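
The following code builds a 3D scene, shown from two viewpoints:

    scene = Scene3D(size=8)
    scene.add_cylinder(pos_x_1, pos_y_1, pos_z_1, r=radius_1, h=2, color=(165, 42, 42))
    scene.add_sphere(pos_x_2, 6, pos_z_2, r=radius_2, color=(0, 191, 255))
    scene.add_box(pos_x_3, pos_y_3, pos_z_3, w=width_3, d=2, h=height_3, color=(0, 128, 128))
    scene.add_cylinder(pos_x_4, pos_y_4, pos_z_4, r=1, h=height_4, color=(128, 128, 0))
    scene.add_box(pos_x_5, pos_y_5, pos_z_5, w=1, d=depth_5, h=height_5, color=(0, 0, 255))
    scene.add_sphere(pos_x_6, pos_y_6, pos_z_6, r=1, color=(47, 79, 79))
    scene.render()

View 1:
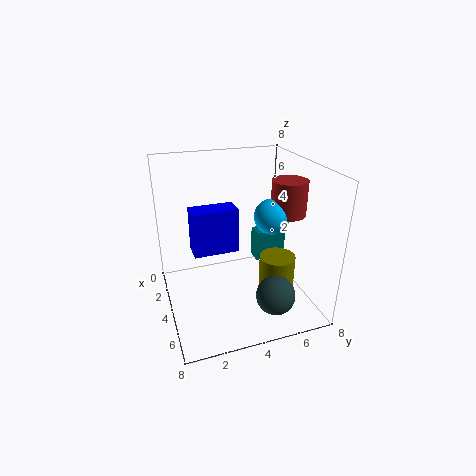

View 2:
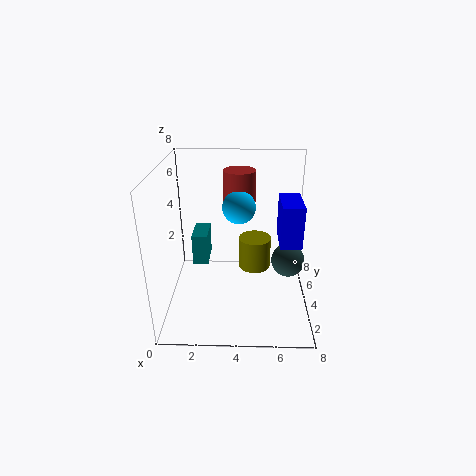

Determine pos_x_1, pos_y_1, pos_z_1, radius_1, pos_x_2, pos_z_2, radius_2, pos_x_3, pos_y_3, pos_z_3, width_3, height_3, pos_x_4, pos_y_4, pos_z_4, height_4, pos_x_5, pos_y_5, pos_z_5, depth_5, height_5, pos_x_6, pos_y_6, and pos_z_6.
pos_x_1 = 4
pos_y_1 = 7
pos_z_1 = 5
radius_1 = 1
pos_x_2 = 4
pos_z_2 = 5
radius_2 = 1
pos_x_3 = 1
pos_y_3 = 6
pos_z_3 = 1
width_3 = 1
height_3 = 2
pos_x_4 = 5
pos_y_4 = 6
pos_z_4 = 1
height_4 = 2
pos_x_5 = 6
pos_y_5 = 1
pos_z_5 = 5
depth_5 = 2
height_5 = 2
pos_x_6 = 7
pos_y_6 = 5
pos_z_6 = 2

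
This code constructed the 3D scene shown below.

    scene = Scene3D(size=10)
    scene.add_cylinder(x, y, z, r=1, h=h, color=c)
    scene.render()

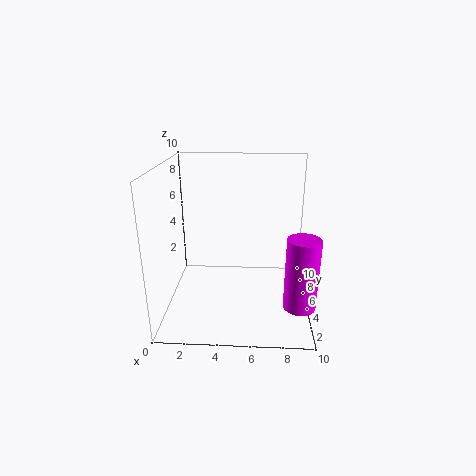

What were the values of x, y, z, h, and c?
x = 9; y = 1.5; z = 2; h = 4.5; c = 'magenta'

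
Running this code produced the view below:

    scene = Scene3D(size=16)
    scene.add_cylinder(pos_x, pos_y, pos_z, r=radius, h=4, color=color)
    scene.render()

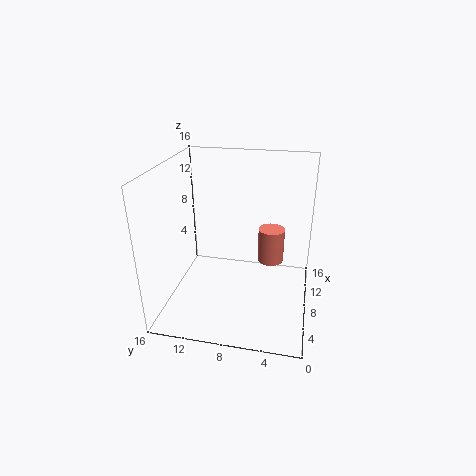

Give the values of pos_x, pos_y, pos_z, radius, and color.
pos_x = 10; pos_y = 4.5; pos_z = 4.5; radius = 1.5; color = 'salmon'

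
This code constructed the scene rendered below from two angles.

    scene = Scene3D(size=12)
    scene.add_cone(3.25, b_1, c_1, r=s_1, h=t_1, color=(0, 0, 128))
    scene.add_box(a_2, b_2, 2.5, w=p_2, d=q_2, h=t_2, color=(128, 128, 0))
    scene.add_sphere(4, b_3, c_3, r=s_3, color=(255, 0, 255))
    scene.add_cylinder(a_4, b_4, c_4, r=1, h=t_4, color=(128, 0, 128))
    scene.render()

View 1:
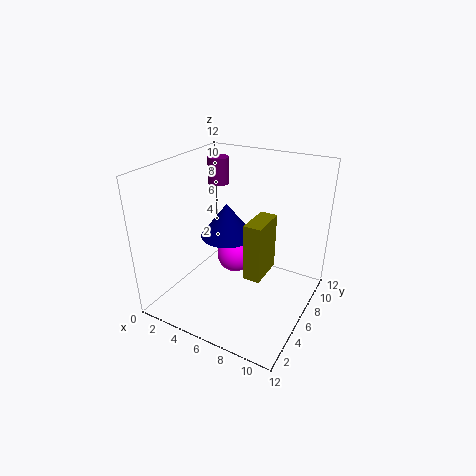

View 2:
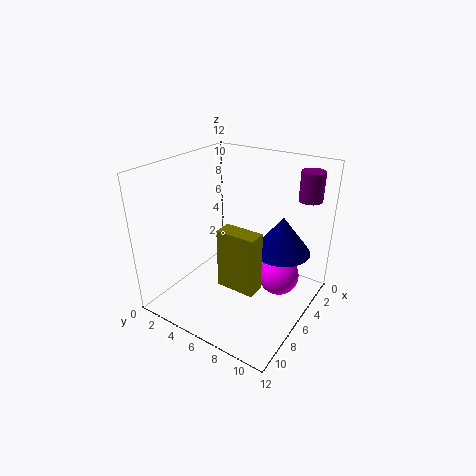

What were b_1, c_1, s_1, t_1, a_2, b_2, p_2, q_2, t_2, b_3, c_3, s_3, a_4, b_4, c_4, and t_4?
b_1 = 8.75
c_1 = 4.25
s_1 = 2.5
t_1 = 3.25
a_2 = 6.75
b_2 = 5.5
p_2 = 1.5
q_2 = 3.25
t_2 = 5
b_3 = 9
c_3 = 2.25
s_3 = 1.75
a_4 = 1.5
b_4 = 10.25
c_4 = 8.75
t_4 = 2.5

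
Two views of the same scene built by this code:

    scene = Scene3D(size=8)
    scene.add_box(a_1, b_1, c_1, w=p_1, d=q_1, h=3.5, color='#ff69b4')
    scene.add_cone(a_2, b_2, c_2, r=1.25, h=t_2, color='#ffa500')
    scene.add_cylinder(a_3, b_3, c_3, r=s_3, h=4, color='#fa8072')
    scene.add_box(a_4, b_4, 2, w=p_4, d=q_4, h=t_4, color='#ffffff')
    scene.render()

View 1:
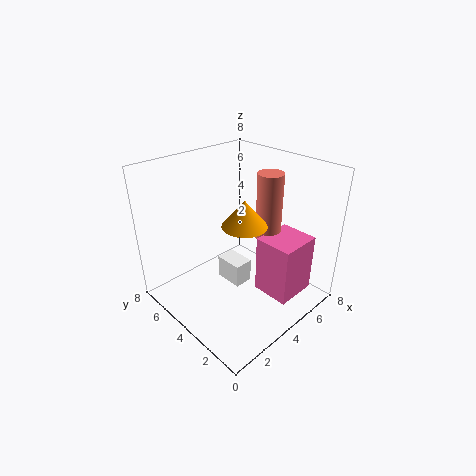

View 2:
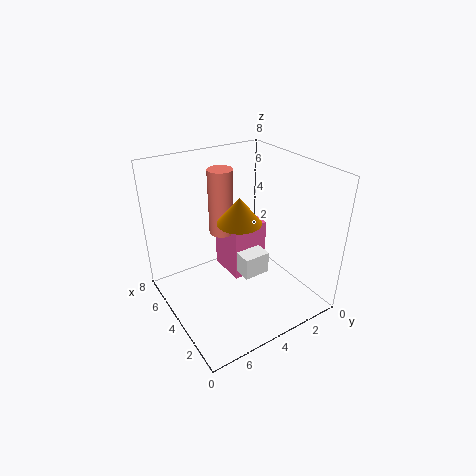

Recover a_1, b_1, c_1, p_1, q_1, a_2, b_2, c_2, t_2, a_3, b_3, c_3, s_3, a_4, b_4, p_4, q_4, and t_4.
a_1 = 5; b_1 = 1.25; c_1 = 0.25; p_1 = 2.5; q_1 = 2.25; a_2 = 4.25; b_2 = 3.75; c_2 = 4.75; t_2 = 1.5; a_3 = 6.25; b_3 = 3.75; c_3 = 3.25; s_3 = 0.75; a_4 = 2.75; b_4 = 2.75; p_4 = 1; q_4 = 1.5; t_4 = 1.25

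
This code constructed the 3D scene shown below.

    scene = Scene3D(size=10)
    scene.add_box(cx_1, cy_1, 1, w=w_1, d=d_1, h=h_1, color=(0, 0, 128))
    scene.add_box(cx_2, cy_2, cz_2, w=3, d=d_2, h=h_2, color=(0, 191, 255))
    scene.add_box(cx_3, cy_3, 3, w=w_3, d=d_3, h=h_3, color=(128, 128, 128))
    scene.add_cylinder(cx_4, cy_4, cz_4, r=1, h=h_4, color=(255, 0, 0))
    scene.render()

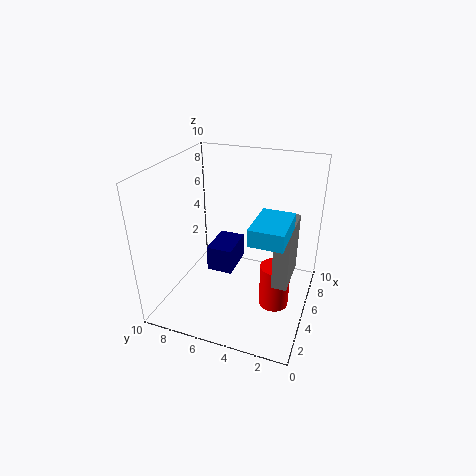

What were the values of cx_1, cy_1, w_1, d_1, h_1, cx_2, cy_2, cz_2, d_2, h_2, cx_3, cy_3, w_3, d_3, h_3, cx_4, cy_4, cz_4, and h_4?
cx_1 = 6, cy_1 = 6, w_1 = 3, d_1 = 2, h_1 = 2, cx_2 = 1, cy_2 = 1, cz_2 = 7, d_2 = 2, h_2 = 1, cx_3 = 3, cy_3 = 1, w_3 = 3, d_3 = 1, h_3 = 4, cx_4 = 4, cy_4 = 2, cz_4 = 1, h_4 = 3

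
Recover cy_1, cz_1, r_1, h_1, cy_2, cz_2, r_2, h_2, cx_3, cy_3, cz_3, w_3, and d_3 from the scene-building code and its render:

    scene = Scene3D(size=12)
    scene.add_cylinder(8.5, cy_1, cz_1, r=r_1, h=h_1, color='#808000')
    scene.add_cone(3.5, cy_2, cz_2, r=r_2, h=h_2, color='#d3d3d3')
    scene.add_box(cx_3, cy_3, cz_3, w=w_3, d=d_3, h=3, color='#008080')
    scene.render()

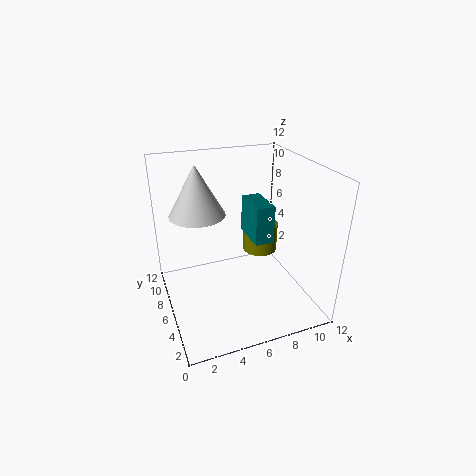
cy_1 = 7
cz_1 = 4
r_1 = 1.5
h_1 = 2.5
cy_2 = 9.5
cz_2 = 7
r_2 = 2.5
h_2 = 4.5
cx_3 = 6.5
cy_3 = 3.5
cz_3 = 6.5
w_3 = 1.5
d_3 = 3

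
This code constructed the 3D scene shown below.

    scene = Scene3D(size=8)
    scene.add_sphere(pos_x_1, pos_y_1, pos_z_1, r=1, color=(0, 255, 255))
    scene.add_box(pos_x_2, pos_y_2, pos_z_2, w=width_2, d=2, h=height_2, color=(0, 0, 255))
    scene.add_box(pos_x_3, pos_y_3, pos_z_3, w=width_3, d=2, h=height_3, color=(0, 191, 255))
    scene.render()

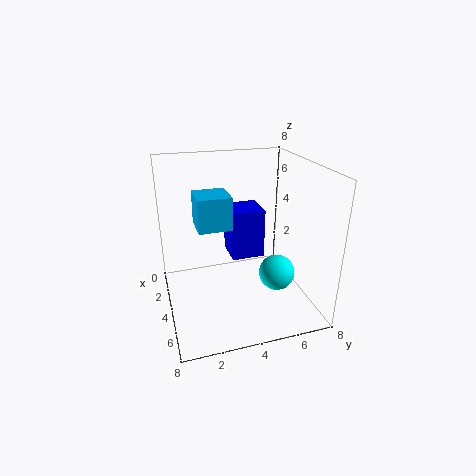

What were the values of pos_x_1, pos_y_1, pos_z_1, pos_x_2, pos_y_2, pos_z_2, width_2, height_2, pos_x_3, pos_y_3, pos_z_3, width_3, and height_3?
pos_x_1 = 5, pos_y_1 = 6, pos_z_1 = 2, pos_x_2 = 1, pos_y_2 = 4, pos_z_2 = 2, width_2 = 2, height_2 = 3, pos_x_3 = 1, pos_y_3 = 2, pos_z_3 = 4, width_3 = 2, height_3 = 2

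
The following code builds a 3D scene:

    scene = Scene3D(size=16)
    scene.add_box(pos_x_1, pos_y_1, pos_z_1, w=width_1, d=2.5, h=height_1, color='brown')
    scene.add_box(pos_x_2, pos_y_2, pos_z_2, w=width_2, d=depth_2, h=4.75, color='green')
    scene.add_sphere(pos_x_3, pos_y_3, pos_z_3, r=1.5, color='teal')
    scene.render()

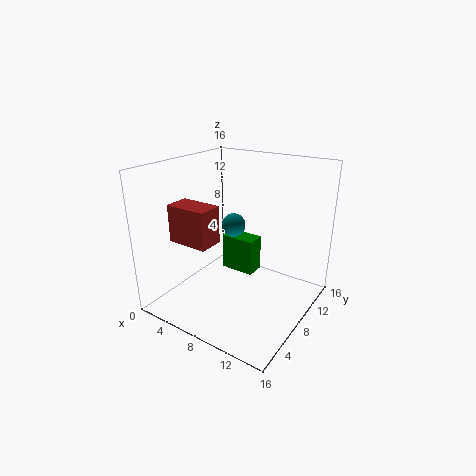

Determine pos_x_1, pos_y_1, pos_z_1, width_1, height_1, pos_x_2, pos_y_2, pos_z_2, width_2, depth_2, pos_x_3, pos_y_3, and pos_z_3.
pos_x_1 = 4.25; pos_y_1 = 1.5; pos_z_1 = 9.25; width_1 = 4.25; height_1 = 3.75; pos_x_2 = 2.5; pos_y_2 = 12.5; pos_z_2 = 0.5; width_2 = 4.5; depth_2 = 2.5; pos_x_3 = 4.5; pos_y_3 = 12.25; pos_z_3 = 7.25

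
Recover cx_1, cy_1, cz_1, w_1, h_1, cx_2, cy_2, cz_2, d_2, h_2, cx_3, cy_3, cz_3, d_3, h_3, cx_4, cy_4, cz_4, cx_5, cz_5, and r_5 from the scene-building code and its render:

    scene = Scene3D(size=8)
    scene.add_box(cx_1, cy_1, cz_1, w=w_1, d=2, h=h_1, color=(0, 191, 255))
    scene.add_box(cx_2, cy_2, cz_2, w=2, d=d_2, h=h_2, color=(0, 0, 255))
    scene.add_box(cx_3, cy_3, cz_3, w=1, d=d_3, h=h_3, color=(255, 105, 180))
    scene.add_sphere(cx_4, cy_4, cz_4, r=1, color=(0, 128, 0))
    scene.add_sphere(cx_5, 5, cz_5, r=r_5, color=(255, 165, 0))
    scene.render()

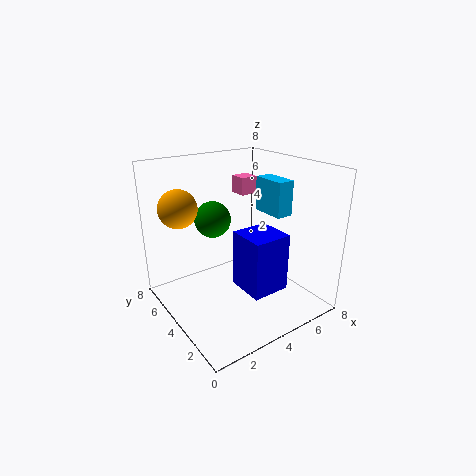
cx_1 = 6
cy_1 = 3
cz_1 = 5
w_1 = 1
h_1 = 2
cx_2 = 3
cy_2 = 1
cz_2 = 2
d_2 = 2
h_2 = 3
cx_3 = 5
cy_3 = 5
cz_3 = 6
d_3 = 1
h_3 = 1
cx_4 = 3
cy_4 = 5
cz_4 = 5
cx_5 = 1
cz_5 = 6
r_5 = 1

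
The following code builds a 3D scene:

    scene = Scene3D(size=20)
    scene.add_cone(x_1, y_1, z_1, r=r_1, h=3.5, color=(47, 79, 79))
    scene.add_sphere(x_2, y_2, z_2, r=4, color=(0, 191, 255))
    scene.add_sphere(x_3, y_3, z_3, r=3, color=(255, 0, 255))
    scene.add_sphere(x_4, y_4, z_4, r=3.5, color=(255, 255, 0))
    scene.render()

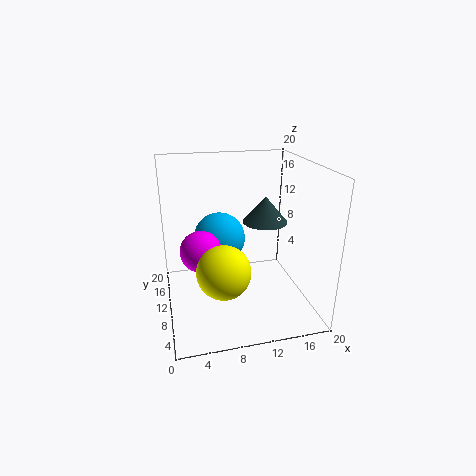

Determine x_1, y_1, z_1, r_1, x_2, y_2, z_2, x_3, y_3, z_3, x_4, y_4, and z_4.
x_1 = 13.5, y_1 = 9, z_1 = 12.5, r_1 = 3, x_2 = 8.5, y_2 = 16, z_2 = 7.5, x_3 = 5, y_3 = 12, z_3 = 7.5, x_4 = 7, y_4 = 5.5, z_4 = 7.5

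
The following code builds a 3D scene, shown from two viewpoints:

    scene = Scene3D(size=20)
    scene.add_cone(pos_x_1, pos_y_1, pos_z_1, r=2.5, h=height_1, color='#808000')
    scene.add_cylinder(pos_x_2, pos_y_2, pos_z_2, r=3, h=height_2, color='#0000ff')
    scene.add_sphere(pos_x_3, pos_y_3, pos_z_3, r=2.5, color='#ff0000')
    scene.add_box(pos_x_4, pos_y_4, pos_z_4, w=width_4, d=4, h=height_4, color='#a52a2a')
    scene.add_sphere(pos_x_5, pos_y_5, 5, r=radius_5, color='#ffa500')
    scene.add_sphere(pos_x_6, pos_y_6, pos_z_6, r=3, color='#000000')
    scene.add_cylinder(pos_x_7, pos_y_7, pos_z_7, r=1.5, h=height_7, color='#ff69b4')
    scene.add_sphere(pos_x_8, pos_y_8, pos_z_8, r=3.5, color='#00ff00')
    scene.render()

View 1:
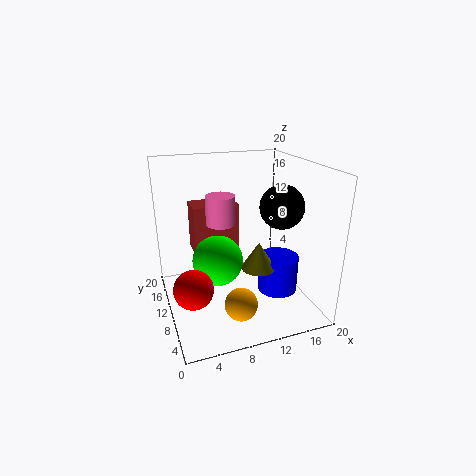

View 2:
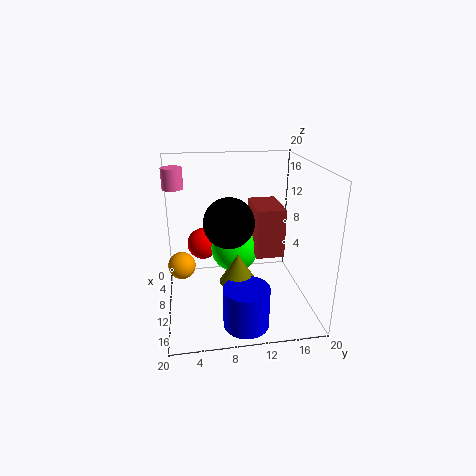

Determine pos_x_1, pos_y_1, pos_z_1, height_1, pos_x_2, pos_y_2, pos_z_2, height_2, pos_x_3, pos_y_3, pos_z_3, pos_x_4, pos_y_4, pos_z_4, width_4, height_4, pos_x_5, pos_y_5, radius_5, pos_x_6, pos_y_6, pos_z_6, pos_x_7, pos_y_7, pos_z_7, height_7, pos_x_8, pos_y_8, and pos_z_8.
pos_x_1 = 13; pos_y_1 = 9.5; pos_z_1 = 5; height_1 = 4; pos_x_2 = 16.5; pos_y_2 = 10; pos_z_2 = 0.5; height_2 = 5.5; pos_x_3 = 2.5; pos_y_3 = 5.5; pos_z_3 = 6; pos_x_4 = 4.5; pos_y_4 = 12.5; pos_z_4 = 7; width_4 = 6.5; height_4 = 7; pos_x_5 = 7.5; pos_y_5 = 2; radius_5 = 2; pos_x_6 = 15.5; pos_y_6 = 8; pos_z_6 = 14.5; pos_x_7 = 5; pos_y_7 = 1.5; pos_z_7 = 16; height_7 = 3; pos_x_8 = 7; pos_y_8 = 10; pos_z_8 = 7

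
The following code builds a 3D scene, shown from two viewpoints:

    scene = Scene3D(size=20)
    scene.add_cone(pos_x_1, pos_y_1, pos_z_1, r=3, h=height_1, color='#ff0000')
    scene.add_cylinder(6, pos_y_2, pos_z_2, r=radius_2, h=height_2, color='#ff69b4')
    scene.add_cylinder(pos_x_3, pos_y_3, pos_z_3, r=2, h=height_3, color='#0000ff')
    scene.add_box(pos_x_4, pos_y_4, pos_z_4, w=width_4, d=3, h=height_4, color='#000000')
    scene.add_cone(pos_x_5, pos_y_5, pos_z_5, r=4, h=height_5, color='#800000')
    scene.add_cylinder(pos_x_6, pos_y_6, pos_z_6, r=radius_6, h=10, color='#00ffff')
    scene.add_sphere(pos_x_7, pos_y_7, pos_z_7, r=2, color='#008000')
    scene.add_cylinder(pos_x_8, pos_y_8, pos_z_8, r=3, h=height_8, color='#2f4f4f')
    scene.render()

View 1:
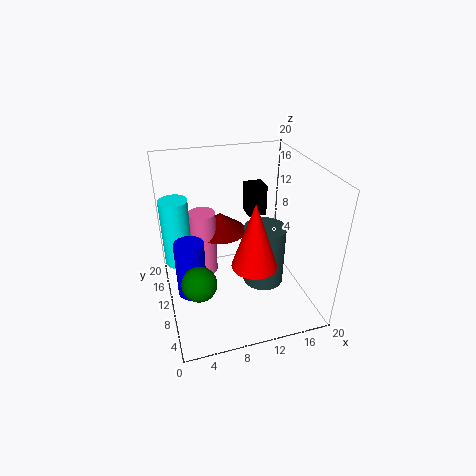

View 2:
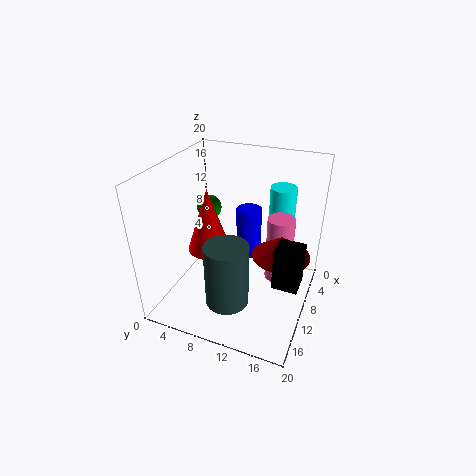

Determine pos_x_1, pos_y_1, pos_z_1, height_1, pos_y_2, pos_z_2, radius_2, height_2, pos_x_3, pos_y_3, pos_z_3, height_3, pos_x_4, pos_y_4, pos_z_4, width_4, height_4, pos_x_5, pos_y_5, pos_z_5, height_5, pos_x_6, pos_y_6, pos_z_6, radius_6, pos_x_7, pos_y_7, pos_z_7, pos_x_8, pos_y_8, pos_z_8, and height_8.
pos_x_1 = 11; pos_y_1 = 6; pos_z_1 = 8; height_1 = 9; pos_y_2 = 15; pos_z_2 = 2; radius_2 = 2; height_2 = 10; pos_x_3 = 3; pos_y_3 = 9; pos_z_3 = 3; height_3 = 8; pos_x_4 = 14; pos_y_4 = 17; pos_z_4 = 9; width_4 = 3; height_4 = 5; pos_x_5 = 9; pos_y_5 = 16; pos_z_5 = 8; height_5 = 3; pos_x_6 = 2; pos_y_6 = 14; pos_z_6 = 5; radius_6 = 2; pos_x_7 = 3; pos_y_7 = 2; pos_z_7 = 10; pos_x_8 = 14; pos_y_8 = 10; pos_z_8 = 2; height_8 = 9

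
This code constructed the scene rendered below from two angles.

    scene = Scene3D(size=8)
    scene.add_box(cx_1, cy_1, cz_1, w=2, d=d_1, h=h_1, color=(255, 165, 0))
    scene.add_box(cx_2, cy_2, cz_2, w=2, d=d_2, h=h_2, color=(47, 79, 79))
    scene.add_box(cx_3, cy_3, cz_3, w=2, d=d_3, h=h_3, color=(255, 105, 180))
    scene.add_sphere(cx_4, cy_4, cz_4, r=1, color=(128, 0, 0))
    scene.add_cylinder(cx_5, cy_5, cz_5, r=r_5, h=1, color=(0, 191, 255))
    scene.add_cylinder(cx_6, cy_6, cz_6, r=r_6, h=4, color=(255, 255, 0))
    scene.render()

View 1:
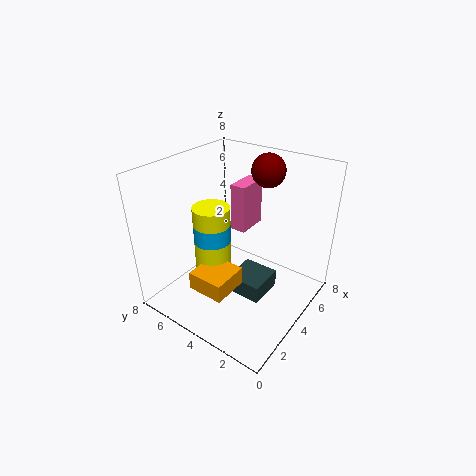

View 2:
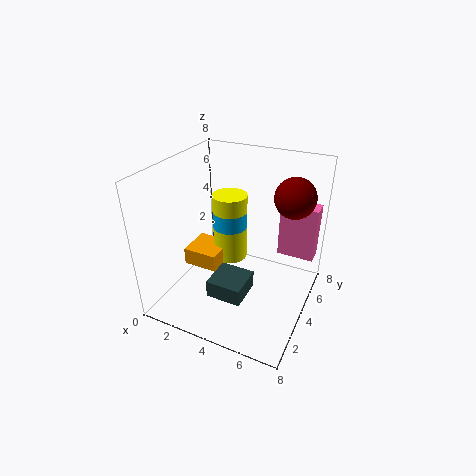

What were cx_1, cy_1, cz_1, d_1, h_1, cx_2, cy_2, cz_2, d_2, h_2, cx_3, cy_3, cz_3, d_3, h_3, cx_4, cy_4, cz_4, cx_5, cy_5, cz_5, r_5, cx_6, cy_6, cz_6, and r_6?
cx_1 = 1
cy_1 = 3
cz_1 = 2
d_1 = 2
h_1 = 1
cx_2 = 3
cy_2 = 2
cz_2 = 1
d_2 = 2
h_2 = 1
cx_3 = 6
cy_3 = 5
cz_3 = 3
d_3 = 1
h_3 = 3
cx_4 = 7
cy_4 = 4
cz_4 = 7
cx_5 = 3
cy_5 = 5
cz_5 = 4
r_5 = 1
cx_6 = 3
cy_6 = 5
cz_6 = 2
r_6 = 1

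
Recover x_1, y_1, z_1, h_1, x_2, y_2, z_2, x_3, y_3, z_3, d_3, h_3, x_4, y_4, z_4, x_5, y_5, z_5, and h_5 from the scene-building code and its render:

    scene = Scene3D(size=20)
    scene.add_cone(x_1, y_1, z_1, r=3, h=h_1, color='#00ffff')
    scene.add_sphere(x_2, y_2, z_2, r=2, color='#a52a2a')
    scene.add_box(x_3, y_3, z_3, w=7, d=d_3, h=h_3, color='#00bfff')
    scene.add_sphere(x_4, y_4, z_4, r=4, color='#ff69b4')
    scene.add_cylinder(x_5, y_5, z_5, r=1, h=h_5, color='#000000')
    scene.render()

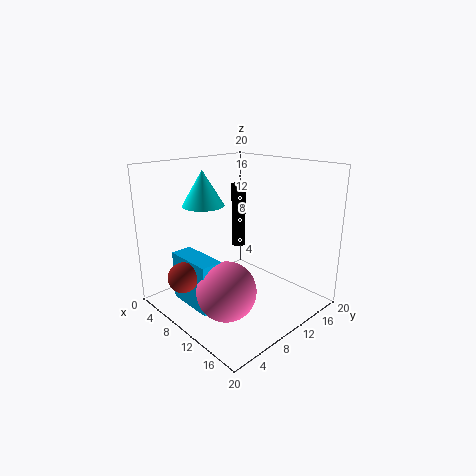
x_1 = 5; y_1 = 8; z_1 = 14; h_1 = 5; x_2 = 8; y_2 = 2; z_2 = 6; x_3 = 4; y_3 = 3; z_3 = 1; d_3 = 3; h_3 = 7; x_4 = 12; y_4 = 6; z_4 = 4; x_5 = 8; y_5 = 12; z_5 = 8; h_5 = 9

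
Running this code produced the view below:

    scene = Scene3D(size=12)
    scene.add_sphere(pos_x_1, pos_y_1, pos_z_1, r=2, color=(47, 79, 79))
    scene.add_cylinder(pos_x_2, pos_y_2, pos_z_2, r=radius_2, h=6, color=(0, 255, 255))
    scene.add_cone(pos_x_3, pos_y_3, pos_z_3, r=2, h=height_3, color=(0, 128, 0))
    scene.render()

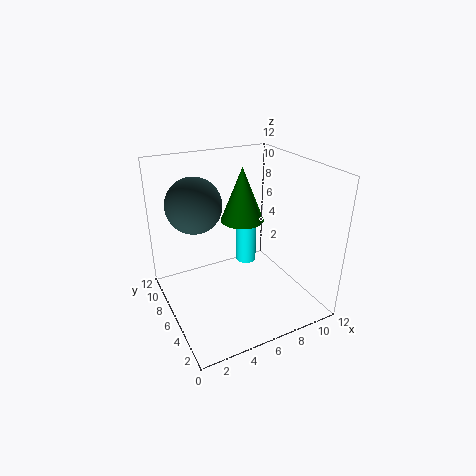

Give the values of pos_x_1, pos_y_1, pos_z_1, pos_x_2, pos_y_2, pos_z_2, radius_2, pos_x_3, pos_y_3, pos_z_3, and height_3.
pos_x_1 = 2
pos_y_1 = 5
pos_z_1 = 10
pos_x_2 = 9
pos_y_2 = 10
pos_z_2 = 1
radius_2 = 1
pos_x_3 = 8
pos_y_3 = 9
pos_z_3 = 6
height_3 = 5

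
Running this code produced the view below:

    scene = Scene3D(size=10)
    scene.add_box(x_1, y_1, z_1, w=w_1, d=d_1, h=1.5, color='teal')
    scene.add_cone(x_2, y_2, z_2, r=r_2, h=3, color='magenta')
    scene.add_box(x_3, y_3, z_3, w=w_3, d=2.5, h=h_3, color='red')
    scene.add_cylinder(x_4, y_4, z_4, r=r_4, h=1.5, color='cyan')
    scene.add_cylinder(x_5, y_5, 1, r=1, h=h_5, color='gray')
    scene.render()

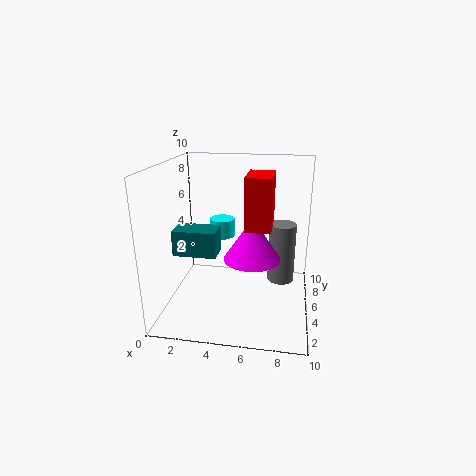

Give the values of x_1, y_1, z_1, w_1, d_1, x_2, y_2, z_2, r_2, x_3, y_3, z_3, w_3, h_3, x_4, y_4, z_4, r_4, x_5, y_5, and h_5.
x_1 = 2
y_1 = 0.5
z_1 = 5.5
w_1 = 2.5
d_1 = 1.5
x_2 = 6
y_2 = 5
z_2 = 3.5
r_2 = 2
x_3 = 6
y_3 = 1
z_3 = 7
w_3 = 1.5
h_3 = 3
x_4 = 3
y_4 = 9
z_4 = 3.5
r_4 = 1
x_5 = 8
y_5 = 7
h_5 = 4.5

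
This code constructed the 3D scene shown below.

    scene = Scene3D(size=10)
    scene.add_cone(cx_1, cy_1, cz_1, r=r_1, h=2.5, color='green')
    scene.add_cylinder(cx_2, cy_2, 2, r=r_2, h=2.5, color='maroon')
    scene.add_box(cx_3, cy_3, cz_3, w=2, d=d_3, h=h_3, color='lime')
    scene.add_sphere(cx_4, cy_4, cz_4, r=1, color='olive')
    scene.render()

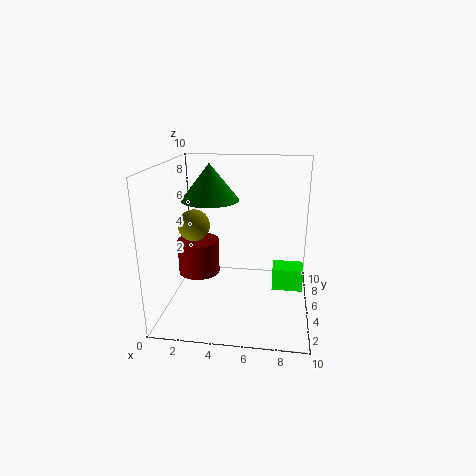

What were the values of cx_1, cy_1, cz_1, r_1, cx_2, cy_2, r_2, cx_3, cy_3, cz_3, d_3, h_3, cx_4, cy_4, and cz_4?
cx_1 = 3; cy_1 = 5.5; cz_1 = 7.5; r_1 = 2; cx_2 = 2; cy_2 = 5.5; r_2 = 1.5; cx_3 = 7.5; cy_3 = 3.5; cz_3 = 2; d_3 = 1.5; h_3 = 1.5; cx_4 = 2.5; cy_4 = 3; cz_4 = 6.5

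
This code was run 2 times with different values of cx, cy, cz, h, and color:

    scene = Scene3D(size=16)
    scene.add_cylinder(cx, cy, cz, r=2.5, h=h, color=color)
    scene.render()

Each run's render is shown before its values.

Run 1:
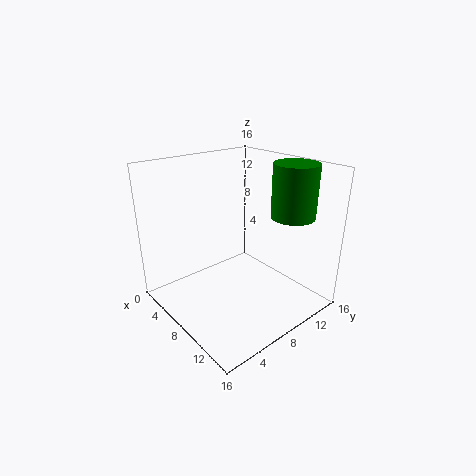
cx = 11, cy = 13.5, cz = 10, h = 6, color = 'green'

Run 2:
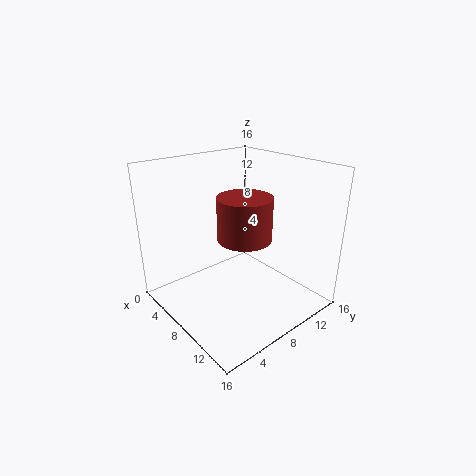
cx = 12.5, cy = 5, cz = 10.5, h = 4, color = 'brown'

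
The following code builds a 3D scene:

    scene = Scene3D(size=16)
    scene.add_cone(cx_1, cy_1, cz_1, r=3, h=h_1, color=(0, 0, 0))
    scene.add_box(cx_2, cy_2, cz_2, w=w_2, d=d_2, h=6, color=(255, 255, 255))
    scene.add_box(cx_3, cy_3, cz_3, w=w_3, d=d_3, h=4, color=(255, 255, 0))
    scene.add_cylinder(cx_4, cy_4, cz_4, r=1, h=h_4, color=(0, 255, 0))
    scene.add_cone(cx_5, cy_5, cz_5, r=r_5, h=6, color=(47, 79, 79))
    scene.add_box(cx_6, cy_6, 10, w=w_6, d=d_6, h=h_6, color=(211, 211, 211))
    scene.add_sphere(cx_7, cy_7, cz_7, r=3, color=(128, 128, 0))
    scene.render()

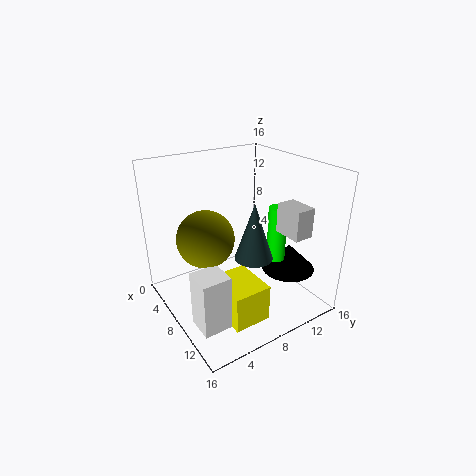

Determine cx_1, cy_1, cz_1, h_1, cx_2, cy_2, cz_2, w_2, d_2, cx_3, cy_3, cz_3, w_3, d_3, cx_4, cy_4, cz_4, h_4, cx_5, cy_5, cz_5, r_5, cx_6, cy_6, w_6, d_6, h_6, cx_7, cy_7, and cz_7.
cx_1 = 11; cy_1 = 13; cz_1 = 4; h_1 = 3; cx_2 = 10; cy_2 = 1; cz_2 = 1; w_2 = 3; d_2 = 3; cx_3 = 9; cy_3 = 4; cz_3 = 1; w_3 = 5; d_3 = 4; cx_4 = 11; cy_4 = 11; cz_4 = 6; h_4 = 6; cx_5 = 11; cy_5 = 8; cz_5 = 7; r_5 = 2; cx_6 = 12; cy_6 = 10; w_6 = 3; d_6 = 2; h_6 = 3; cx_7 = 8; cy_7 = 4; cz_7 = 9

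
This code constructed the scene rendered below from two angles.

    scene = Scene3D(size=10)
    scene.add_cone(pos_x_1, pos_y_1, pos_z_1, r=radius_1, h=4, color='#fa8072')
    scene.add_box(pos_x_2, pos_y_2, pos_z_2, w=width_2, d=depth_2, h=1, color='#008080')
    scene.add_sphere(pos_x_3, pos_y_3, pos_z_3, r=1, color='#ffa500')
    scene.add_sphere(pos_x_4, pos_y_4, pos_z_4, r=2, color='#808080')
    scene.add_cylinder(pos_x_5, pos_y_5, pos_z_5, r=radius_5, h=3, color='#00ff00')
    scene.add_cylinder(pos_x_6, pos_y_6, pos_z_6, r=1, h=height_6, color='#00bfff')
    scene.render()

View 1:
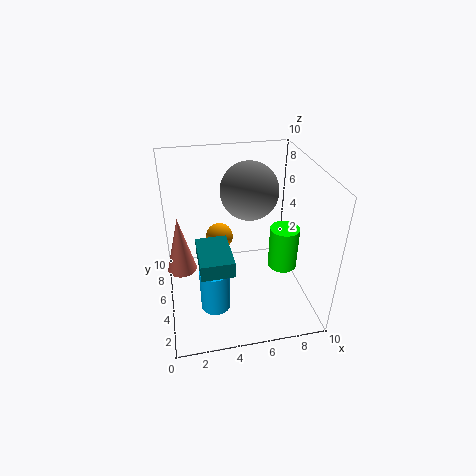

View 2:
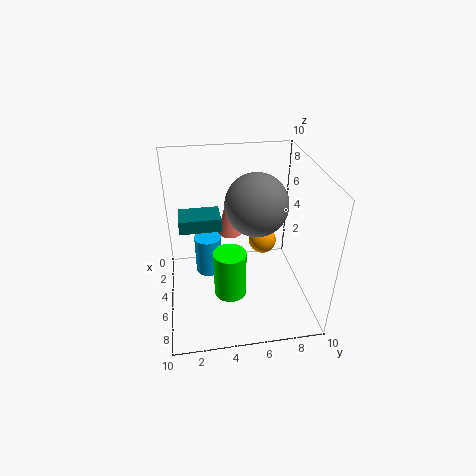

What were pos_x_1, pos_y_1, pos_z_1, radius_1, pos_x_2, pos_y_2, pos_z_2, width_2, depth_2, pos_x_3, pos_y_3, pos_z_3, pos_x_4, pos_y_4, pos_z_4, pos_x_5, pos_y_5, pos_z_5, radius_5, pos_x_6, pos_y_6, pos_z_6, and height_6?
pos_x_1 = 1, pos_y_1 = 5, pos_z_1 = 3, radius_1 = 1, pos_x_2 = 2, pos_y_2 = 1, pos_z_2 = 5, width_2 = 2, depth_2 = 3, pos_x_3 = 4, pos_y_3 = 7, pos_z_3 = 4, pos_x_4 = 6, pos_y_4 = 6, pos_z_4 = 8, pos_x_5 = 8, pos_y_5 = 4, pos_z_5 = 3, radius_5 = 1, pos_x_6 = 3, pos_y_6 = 3, pos_z_6 = 1, height_6 = 3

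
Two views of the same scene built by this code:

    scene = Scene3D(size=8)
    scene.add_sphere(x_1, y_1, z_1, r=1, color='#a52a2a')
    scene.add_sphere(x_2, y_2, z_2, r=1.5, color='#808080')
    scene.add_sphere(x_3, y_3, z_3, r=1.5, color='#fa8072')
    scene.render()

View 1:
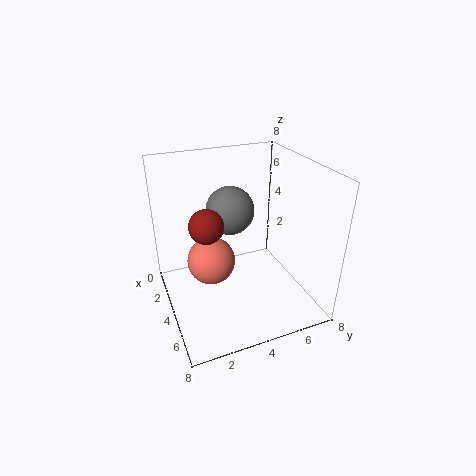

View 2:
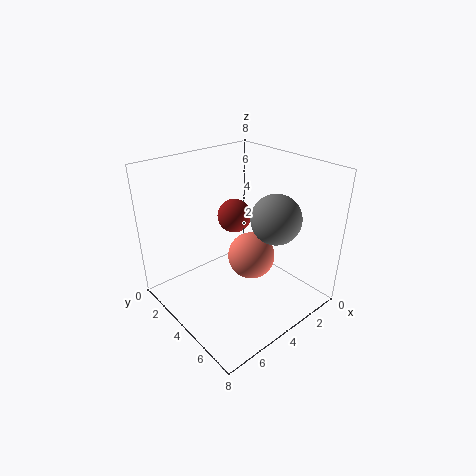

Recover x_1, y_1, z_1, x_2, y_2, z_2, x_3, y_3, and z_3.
x_1 = 3, y_1 = 2.5, z_1 = 4.5, x_2 = 1.5, y_2 = 4.5, z_2 = 4.5, x_3 = 2, y_3 = 3, z_3 = 1.5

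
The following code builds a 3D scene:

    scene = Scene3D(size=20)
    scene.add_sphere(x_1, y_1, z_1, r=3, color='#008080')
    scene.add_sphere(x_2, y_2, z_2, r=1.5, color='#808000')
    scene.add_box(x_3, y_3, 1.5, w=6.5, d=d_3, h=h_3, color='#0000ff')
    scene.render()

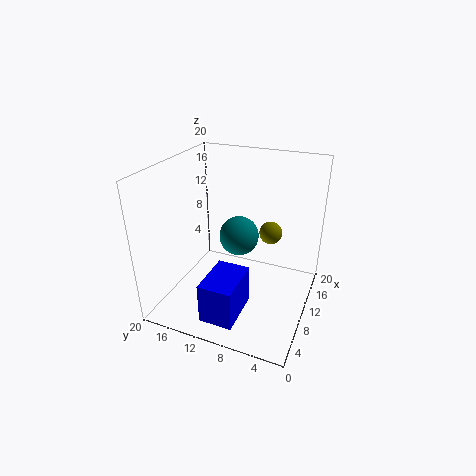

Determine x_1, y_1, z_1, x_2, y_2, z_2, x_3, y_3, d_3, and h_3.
x_1 = 14
y_1 = 11.5
z_1 = 8
x_2 = 10.5
y_2 = 5.5
z_2 = 11.5
x_3 = 1.5
y_3 = 7.5
d_3 = 4.5
h_3 = 5.5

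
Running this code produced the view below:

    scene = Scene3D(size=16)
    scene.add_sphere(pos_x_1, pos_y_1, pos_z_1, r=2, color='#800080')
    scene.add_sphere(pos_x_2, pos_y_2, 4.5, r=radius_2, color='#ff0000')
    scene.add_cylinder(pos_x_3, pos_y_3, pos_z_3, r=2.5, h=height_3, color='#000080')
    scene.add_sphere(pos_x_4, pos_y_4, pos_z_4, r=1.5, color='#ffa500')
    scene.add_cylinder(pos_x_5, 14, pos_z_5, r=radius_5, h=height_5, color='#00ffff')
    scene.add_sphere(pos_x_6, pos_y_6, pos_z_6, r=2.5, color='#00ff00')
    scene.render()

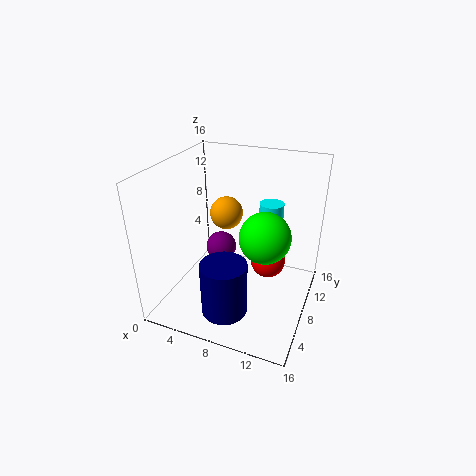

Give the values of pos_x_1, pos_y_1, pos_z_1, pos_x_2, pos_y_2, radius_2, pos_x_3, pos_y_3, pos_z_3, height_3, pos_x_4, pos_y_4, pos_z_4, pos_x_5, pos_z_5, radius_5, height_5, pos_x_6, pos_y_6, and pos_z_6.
pos_x_1 = 3.5, pos_y_1 = 13, pos_z_1 = 3, pos_x_2 = 11, pos_y_2 = 10, radius_2 = 2, pos_x_3 = 8, pos_y_3 = 4, pos_z_3 = 1, height_3 = 6, pos_x_4 = 8.5, pos_y_4 = 4, pos_z_4 = 13, pos_x_5 = 10, pos_z_5 = 7, radius_5 = 1.5, height_5 = 3, pos_x_6 = 12, pos_y_6 = 5, pos_z_6 = 10.5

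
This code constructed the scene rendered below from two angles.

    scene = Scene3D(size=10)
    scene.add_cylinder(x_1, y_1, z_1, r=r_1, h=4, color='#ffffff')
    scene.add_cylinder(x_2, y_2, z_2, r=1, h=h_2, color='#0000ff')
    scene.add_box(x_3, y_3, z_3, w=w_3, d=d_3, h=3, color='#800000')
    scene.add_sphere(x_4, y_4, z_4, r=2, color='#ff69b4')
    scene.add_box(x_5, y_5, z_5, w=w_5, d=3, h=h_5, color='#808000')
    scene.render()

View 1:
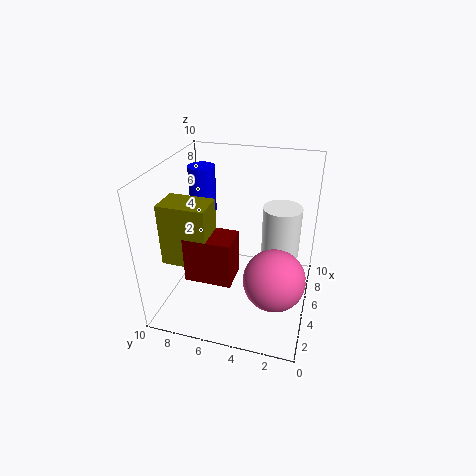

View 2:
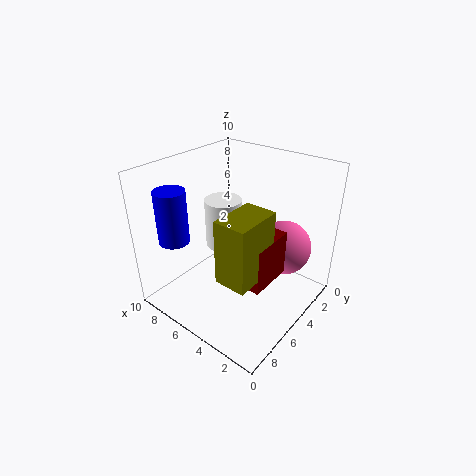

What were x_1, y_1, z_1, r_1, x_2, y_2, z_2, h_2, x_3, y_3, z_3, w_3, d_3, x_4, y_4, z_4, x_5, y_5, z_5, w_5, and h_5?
x_1 = 8.5, y_1 = 2.5, z_1 = 2, r_1 = 1.5, x_2 = 7.5, y_2 = 8.5, z_2 = 5.5, h_2 = 3.5, x_3 = 1.5, y_3 = 4.5, z_3 = 3.5, w_3 = 2, d_3 = 3, x_4 = 3, y_4 = 2, z_4 = 3.5, x_5 = 1.5, y_5 = 6, z_5 = 4.5, w_5 = 2, h_5 = 4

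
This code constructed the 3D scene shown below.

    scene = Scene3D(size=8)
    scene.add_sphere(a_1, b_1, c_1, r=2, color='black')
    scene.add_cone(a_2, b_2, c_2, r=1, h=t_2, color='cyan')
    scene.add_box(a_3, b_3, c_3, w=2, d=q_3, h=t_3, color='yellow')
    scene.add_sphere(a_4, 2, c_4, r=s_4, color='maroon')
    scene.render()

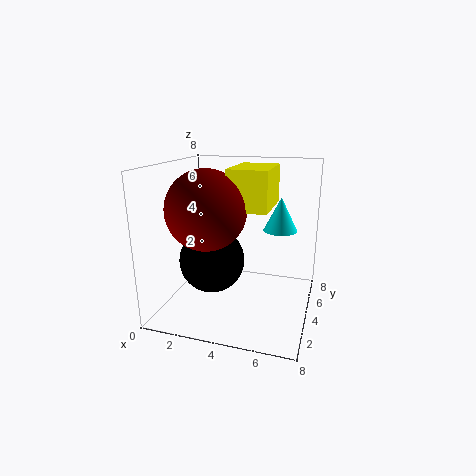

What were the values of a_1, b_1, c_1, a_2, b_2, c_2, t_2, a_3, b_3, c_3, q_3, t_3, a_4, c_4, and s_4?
a_1 = 2; b_1 = 5; c_1 = 2; a_2 = 6; b_2 = 6; c_2 = 4; t_2 = 2; a_3 = 4; b_3 = 2; c_3 = 6; q_3 = 3; t_3 = 2; a_4 = 3; c_4 = 6; s_4 = 2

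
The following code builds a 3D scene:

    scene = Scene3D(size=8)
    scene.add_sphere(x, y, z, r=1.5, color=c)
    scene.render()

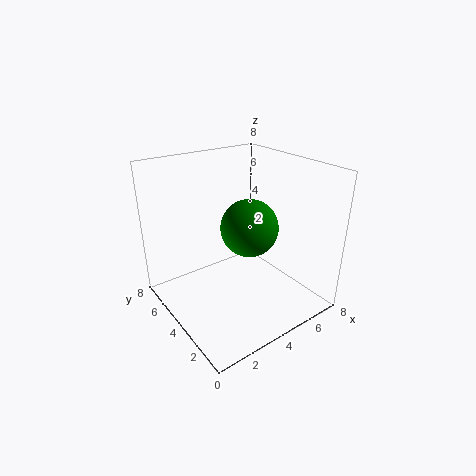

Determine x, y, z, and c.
x = 4
y = 3
z = 5
c = 'green'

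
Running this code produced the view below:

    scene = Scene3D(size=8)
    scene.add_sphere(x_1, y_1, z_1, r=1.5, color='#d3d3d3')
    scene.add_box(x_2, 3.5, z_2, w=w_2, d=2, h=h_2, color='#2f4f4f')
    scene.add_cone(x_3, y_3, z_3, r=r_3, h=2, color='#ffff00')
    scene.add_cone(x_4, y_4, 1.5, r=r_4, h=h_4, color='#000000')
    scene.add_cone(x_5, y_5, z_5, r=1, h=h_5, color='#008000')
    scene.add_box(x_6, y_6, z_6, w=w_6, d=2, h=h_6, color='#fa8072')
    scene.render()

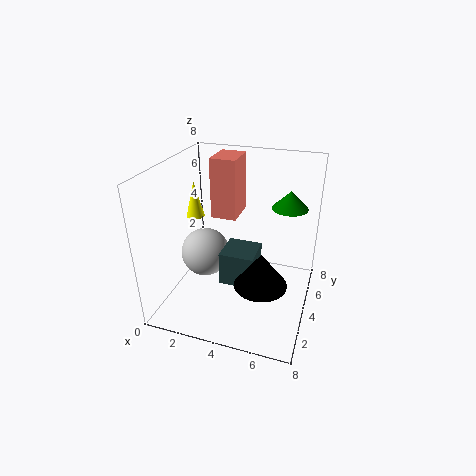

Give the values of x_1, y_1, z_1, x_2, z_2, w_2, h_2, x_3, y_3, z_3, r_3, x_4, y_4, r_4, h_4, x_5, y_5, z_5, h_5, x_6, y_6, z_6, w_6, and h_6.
x_1 = 1.5, y_1 = 5, z_1 = 2, x_2 = 3, z_2 = 1, w_2 = 2, h_2 = 2, x_3 = 1.5, y_3 = 4, z_3 = 5, r_3 = 0.5, x_4 = 5.5, y_4 = 3.5, r_4 = 1.5, h_4 = 2, x_5 = 6.5, y_5 = 5.5, z_5 = 5.5, h_5 = 1, x_6 = 2, y_6 = 5, z_6 = 4.5, w_6 = 1.5, h_6 = 3.5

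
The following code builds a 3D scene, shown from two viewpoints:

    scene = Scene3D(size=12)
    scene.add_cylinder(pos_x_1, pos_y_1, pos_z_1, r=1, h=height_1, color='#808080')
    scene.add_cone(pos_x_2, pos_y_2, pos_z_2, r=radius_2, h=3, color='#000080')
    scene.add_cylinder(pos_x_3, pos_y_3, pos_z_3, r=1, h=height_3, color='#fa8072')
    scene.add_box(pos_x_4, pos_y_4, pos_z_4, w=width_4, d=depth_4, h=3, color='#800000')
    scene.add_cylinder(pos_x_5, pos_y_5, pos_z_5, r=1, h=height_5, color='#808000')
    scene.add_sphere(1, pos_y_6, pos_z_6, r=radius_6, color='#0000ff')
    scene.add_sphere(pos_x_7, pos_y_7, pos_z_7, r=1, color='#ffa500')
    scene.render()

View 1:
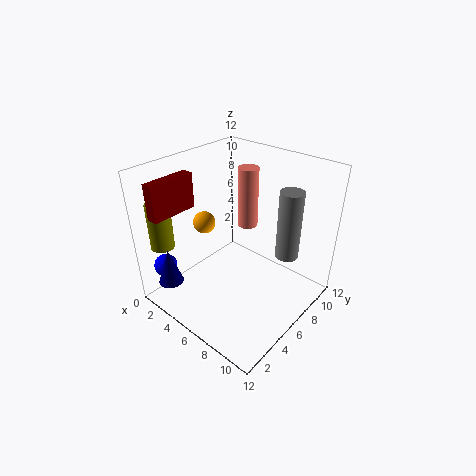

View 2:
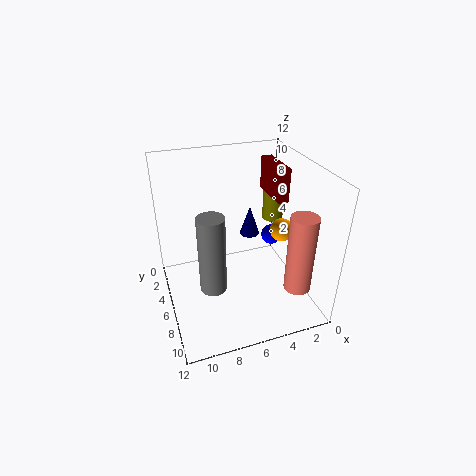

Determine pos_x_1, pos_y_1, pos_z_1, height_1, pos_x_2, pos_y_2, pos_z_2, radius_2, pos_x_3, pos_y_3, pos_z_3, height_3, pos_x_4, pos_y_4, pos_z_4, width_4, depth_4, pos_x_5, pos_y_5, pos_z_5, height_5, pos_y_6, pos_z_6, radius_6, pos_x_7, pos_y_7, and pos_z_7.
pos_x_1 = 9, pos_y_1 = 9, pos_z_1 = 4, height_1 = 6, pos_x_2 = 3, pos_y_2 = 1, pos_z_2 = 3, radius_2 = 1, pos_x_3 = 3, pos_y_3 = 11, pos_z_3 = 4, height_3 = 6, pos_x_4 = 1, pos_y_4 = 1, pos_z_4 = 8, width_4 = 1, depth_4 = 4, pos_x_5 = 1, pos_y_5 = 2, pos_z_5 = 5, height_5 = 4, pos_y_6 = 2, pos_z_6 = 3, radius_6 = 1, pos_x_7 = 2, pos_y_7 = 6, pos_z_7 = 6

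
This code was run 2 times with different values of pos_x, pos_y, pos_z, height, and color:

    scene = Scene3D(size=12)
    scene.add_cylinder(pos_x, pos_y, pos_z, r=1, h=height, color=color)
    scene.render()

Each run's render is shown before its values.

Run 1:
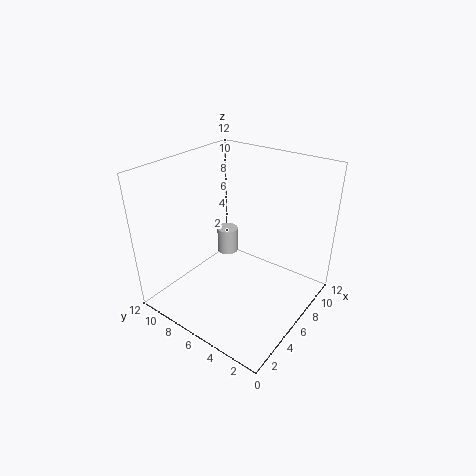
pos_x = 9
pos_y = 9.5
pos_z = 2
height = 2.5
color = 'lightgray'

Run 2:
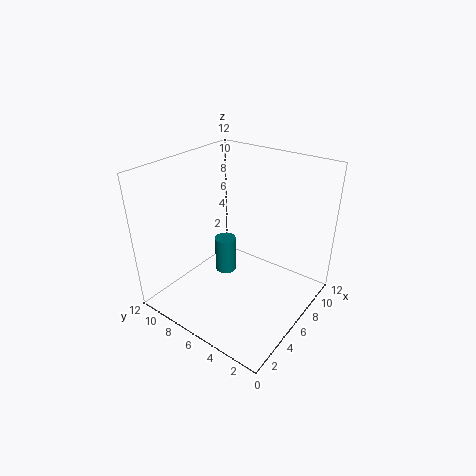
pos_x = 8
pos_y = 9
pos_z = 0.5
height = 3.5
color = 'teal'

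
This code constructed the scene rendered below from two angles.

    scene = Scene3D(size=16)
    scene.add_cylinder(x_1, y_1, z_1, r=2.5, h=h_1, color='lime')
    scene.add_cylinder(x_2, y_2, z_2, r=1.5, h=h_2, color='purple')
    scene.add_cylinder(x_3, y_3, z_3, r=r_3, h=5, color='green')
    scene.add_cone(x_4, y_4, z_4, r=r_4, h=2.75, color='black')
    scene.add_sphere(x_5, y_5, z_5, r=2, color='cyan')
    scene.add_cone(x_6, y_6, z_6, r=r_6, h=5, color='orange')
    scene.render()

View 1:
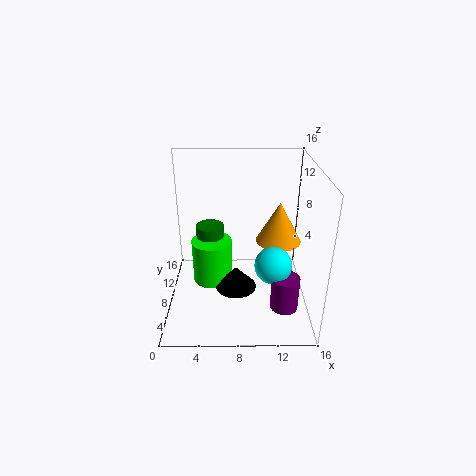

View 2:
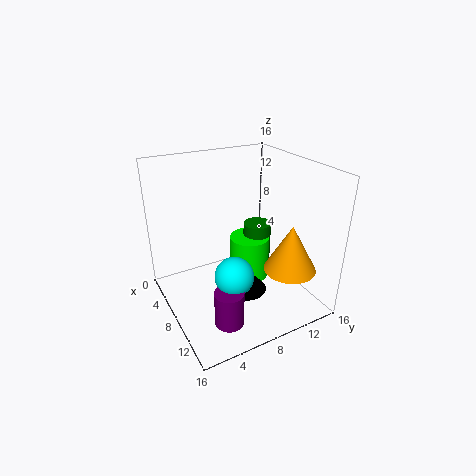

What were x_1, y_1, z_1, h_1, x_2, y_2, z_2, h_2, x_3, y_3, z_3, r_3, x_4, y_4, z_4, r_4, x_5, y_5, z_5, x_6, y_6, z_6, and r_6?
x_1 = 4.75; y_1 = 11.5; z_1 = 0.25; h_1 = 5.5; x_2 = 13; y_2 = 4.25; z_2 = 1.5; h_2 = 3.75; x_3 = 4.5; y_3 = 12.75; z_3 = 2.25; r_3 = 1.75; x_4 = 7.75; y_4 = 9.25; z_4 = 0.5; r_4 = 2.5; x_5 = 11.75; y_5 = 5.5; z_5 = 6; x_6 = 13; y_6 = 11.5; z_6 = 5.75; r_6 = 2.75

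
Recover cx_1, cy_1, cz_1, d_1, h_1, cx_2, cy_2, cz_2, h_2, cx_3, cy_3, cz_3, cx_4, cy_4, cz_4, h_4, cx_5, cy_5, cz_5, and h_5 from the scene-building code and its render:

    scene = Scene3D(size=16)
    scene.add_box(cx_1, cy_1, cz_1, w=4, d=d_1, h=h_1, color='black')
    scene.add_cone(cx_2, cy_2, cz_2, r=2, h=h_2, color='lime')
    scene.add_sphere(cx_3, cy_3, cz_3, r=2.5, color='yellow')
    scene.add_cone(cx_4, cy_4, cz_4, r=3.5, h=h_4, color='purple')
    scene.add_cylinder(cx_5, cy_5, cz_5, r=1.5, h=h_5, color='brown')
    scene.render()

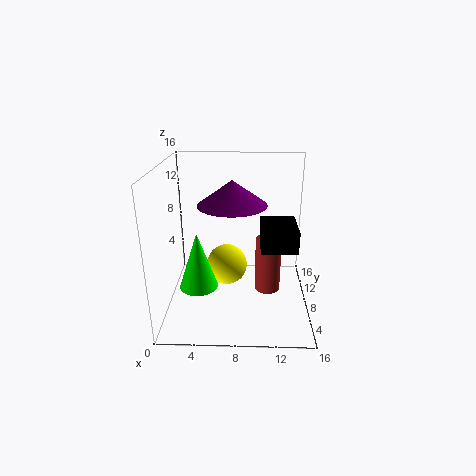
cx_1 = 10.5, cy_1 = 6, cz_1 = 7, d_1 = 5, h_1 = 2.5, cx_2 = 4, cy_2 = 4.5, cz_2 = 4, h_2 = 6, cx_3 = 6.5, cy_3 = 11, cz_3 = 3, cx_4 = 7.5, cy_4 = 6, cz_4 = 12.5, h_4 = 2.5, cx_5 = 11.5, cy_5 = 9, cz_5 = 1, h_5 = 6.5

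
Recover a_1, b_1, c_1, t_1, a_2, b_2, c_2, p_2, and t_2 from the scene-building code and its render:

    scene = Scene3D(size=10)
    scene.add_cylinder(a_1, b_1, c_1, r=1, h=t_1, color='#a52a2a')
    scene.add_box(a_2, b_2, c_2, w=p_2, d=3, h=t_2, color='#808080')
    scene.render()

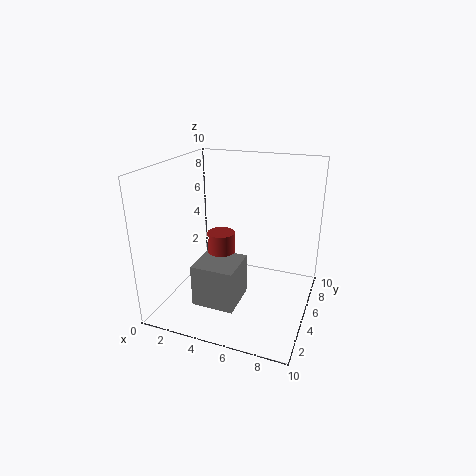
a_1 = 3.5; b_1 = 5.5; c_1 = 0.5; t_1 = 4.5; a_2 = 2.5; b_2 = 2.5; c_2 = 0.5; p_2 = 3; t_2 = 3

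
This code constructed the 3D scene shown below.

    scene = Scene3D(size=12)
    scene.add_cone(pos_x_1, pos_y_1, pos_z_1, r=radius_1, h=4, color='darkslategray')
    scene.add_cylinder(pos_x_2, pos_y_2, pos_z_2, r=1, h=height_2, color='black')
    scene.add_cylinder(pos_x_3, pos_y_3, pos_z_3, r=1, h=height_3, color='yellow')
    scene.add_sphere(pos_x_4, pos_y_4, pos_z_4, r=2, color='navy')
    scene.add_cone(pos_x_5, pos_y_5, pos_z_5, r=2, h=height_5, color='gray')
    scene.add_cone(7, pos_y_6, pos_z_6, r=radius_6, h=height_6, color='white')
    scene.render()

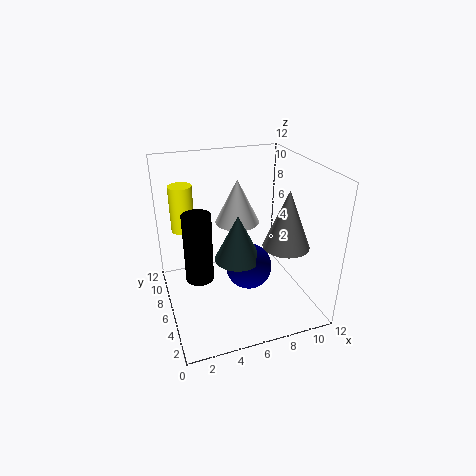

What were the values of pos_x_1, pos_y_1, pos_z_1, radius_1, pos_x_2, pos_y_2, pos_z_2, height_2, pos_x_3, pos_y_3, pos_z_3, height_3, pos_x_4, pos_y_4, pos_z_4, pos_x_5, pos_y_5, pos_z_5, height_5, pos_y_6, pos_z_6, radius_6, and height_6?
pos_x_1 = 6; pos_y_1 = 6; pos_z_1 = 4; radius_1 = 2; pos_x_2 = 2; pos_y_2 = 3; pos_z_2 = 5; height_2 = 5; pos_x_3 = 2; pos_y_3 = 9; pos_z_3 = 6; height_3 = 4; pos_x_4 = 7; pos_y_4 = 6; pos_z_4 = 3; pos_x_5 = 10; pos_y_5 = 5; pos_z_5 = 5; height_5 = 5; pos_y_6 = 9; pos_z_6 = 6; radius_6 = 2; height_6 = 4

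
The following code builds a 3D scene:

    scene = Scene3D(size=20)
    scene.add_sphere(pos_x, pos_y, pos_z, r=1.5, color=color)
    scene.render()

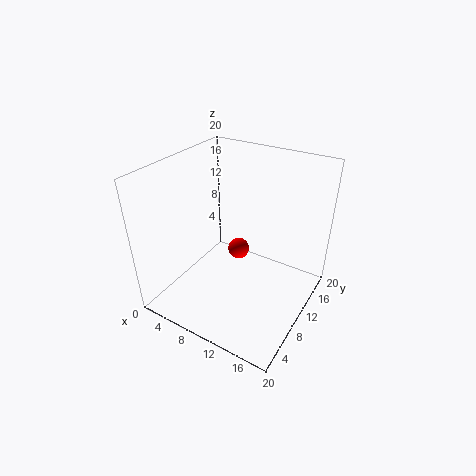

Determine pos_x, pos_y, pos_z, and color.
pos_x = 9.5, pos_y = 11, pos_z = 7.5, color = 'red'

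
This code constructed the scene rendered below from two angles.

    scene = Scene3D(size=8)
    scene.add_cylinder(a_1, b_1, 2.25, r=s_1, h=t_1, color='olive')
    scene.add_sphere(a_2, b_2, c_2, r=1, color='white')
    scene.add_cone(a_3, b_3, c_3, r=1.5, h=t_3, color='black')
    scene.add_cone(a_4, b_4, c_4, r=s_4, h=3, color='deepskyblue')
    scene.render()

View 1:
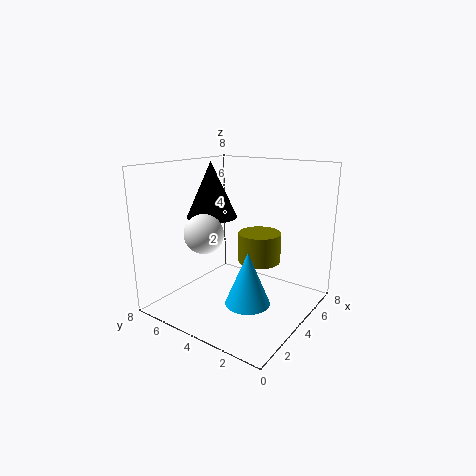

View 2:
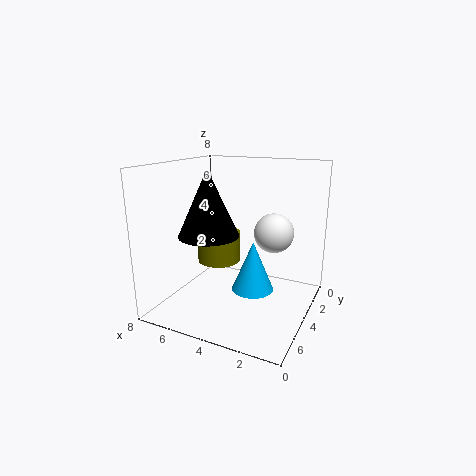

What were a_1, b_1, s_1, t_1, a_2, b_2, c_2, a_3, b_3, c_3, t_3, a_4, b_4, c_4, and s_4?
a_1 = 5.5; b_1 = 3.5; s_1 = 1.25; t_1 = 1.75; a_2 = 1.75; b_2 = 4.5; c_2 = 4.75; a_3 = 4.5; b_3 = 6.25; c_3 = 4.75; t_3 = 3.25; a_4 = 3.5; b_4 = 3; c_4 = 0.5; s_4 = 1.25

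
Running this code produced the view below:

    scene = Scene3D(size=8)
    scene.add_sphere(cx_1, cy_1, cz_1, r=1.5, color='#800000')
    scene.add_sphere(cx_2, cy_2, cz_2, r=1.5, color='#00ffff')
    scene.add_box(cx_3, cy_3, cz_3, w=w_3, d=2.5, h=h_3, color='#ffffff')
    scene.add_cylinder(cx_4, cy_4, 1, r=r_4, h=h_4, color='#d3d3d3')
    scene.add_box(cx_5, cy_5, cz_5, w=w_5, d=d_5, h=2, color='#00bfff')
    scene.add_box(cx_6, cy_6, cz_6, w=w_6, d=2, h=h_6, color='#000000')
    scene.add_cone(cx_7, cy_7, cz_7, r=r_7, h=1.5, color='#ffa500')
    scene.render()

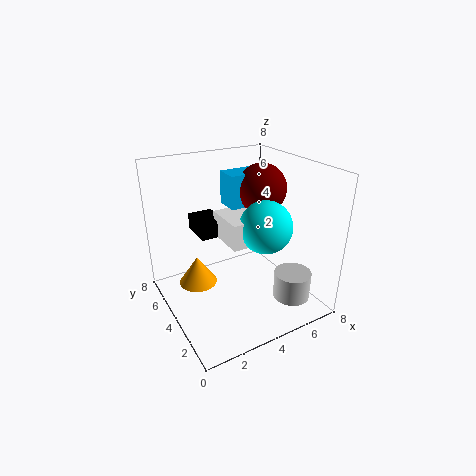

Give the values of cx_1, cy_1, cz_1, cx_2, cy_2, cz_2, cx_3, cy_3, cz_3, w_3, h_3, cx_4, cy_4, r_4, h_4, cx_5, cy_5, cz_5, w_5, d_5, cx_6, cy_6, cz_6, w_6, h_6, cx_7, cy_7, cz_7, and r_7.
cx_1 = 6.5, cy_1 = 5.5, cz_1 = 6, cx_2 = 5.5, cy_2 = 3.5, cz_2 = 4.5, cx_3 = 3.5, cy_3 = 3.5, cz_3 = 3.5, w_3 = 2.5, h_3 = 1.5, cx_4 = 6, cy_4 = 1.5, r_4 = 1, h_4 = 1.5, cx_5 = 4.5, cy_5 = 5.5, cz_5 = 5, w_5 = 2, d_5 = 1.5, cx_6 = 2.5, cy_6 = 5.5, cz_6 = 3.5, w_6 = 1.5, h_6 = 1, cx_7 = 1.5, cy_7 = 4, cz_7 = 2, r_7 = 1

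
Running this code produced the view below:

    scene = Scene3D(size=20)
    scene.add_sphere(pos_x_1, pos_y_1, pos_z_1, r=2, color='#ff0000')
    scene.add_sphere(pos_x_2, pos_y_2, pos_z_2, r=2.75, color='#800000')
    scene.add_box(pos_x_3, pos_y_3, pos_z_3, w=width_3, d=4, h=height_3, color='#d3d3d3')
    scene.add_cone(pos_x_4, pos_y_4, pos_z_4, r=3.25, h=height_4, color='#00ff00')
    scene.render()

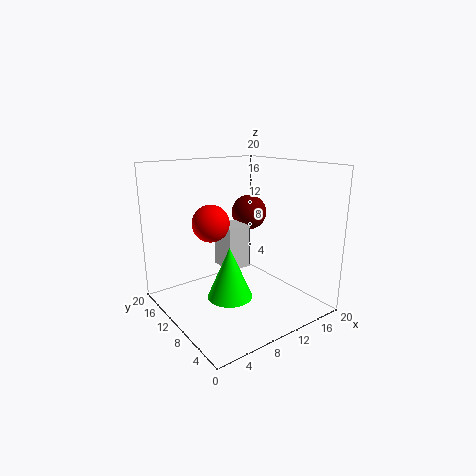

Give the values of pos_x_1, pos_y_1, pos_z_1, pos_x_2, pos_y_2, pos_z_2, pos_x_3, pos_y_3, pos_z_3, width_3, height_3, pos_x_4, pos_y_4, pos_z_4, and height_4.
pos_x_1 = 2.25
pos_y_1 = 4.25
pos_z_1 = 14.75
pos_x_2 = 16
pos_y_2 = 15.25
pos_z_2 = 11.75
pos_x_3 = 9
pos_y_3 = 10.5
pos_z_3 = 5
width_3 = 3.5
height_3 = 6.25
pos_x_4 = 8.75
pos_y_4 = 10.25
pos_z_4 = 1.25
height_4 = 7.5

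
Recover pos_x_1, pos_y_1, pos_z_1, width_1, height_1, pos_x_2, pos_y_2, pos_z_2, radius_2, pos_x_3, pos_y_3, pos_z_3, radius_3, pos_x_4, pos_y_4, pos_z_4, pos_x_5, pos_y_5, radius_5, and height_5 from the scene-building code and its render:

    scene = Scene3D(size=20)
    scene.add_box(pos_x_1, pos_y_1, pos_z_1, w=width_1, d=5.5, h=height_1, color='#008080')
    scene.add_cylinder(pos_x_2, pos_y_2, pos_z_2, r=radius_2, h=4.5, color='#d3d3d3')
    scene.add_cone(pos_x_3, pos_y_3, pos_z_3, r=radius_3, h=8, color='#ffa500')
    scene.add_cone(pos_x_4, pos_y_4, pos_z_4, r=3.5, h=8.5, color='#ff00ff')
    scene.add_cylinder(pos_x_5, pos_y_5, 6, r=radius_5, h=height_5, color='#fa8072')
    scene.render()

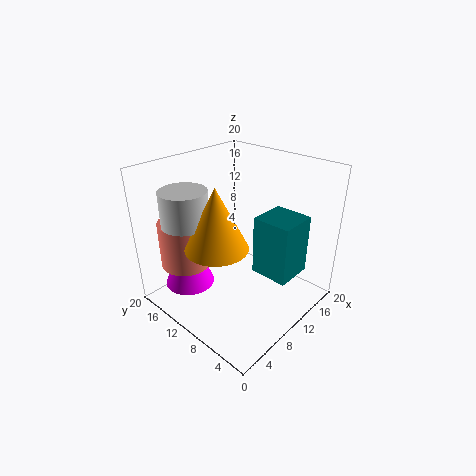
pos_x_1 = 11.5, pos_y_1 = 3, pos_z_1 = 4.5, width_1 = 5.5, height_1 = 8.5, pos_x_2 = 3.5, pos_y_2 = 13, pos_z_2 = 13.5, radius_2 = 3, pos_x_3 = 5, pos_y_3 = 9, pos_z_3 = 11, radius_3 = 4, pos_x_4 = 5, pos_y_4 = 15, pos_z_4 = 3, pos_x_5 = 5, pos_y_5 = 15.5, radius_5 = 3.5, height_5 = 6.5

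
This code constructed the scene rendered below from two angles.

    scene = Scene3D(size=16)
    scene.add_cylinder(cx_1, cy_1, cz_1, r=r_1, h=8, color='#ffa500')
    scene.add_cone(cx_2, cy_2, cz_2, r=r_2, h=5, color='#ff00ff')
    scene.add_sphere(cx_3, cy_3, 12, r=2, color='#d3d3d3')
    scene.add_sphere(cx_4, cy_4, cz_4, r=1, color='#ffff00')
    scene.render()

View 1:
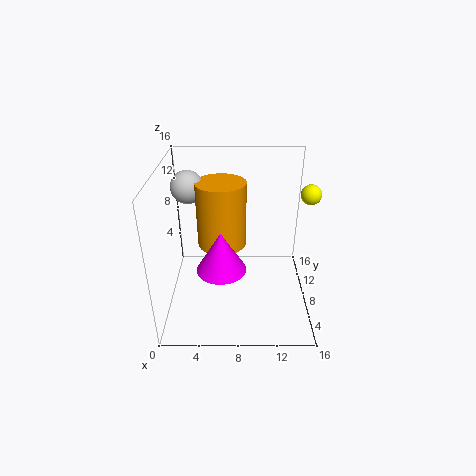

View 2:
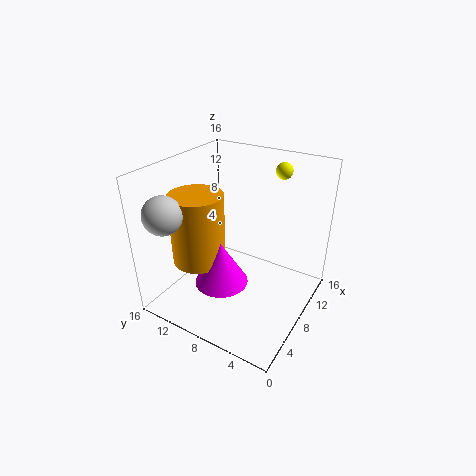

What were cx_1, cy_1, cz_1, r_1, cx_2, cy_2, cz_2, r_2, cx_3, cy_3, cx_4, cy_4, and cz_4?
cx_1 = 6
cy_1 = 12
cz_1 = 5
r_1 = 3
cx_2 = 6
cy_2 = 9
cz_2 = 3
r_2 = 3
cx_3 = 2
cy_3 = 13
cx_4 = 15
cy_4 = 6
cz_4 = 14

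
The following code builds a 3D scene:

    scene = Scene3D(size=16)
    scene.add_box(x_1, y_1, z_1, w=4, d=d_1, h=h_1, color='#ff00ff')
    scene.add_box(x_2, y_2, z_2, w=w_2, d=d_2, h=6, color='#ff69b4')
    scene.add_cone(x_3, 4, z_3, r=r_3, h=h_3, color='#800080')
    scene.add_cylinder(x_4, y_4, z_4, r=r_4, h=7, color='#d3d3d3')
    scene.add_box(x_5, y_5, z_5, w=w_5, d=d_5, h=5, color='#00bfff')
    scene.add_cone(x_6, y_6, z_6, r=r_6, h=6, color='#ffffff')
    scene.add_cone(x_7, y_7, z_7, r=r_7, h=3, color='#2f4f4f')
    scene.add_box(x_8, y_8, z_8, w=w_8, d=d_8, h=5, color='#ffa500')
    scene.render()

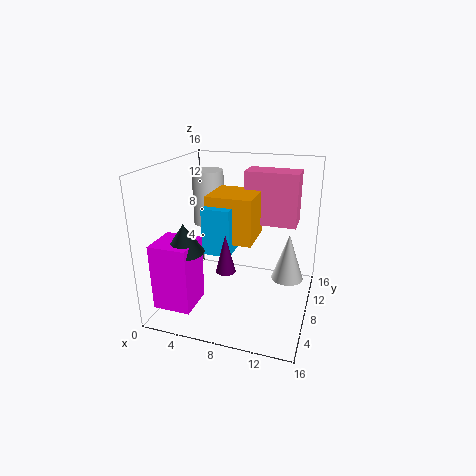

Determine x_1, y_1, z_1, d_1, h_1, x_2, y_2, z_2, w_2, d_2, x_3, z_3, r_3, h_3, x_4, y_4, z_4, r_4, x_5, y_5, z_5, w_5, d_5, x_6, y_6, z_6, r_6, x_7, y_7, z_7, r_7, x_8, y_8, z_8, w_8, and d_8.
x_1 = 1
y_1 = 1
z_1 = 2
d_1 = 4
h_1 = 7
x_2 = 8
y_2 = 10
z_2 = 9
w_2 = 6
d_2 = 3
x_3 = 8
z_3 = 6
r_3 = 1
h_3 = 4
x_4 = 2
y_4 = 14
z_4 = 7
r_4 = 2
x_5 = 5
y_5 = 5
z_5 = 7
w_5 = 3
d_5 = 5
x_6 = 13
y_6 = 13
z_6 = 1
r_6 = 2
x_7 = 4
y_7 = 3
z_7 = 8
r_7 = 2
x_8 = 5
y_8 = 6
z_8 = 8
w_8 = 5
d_8 = 5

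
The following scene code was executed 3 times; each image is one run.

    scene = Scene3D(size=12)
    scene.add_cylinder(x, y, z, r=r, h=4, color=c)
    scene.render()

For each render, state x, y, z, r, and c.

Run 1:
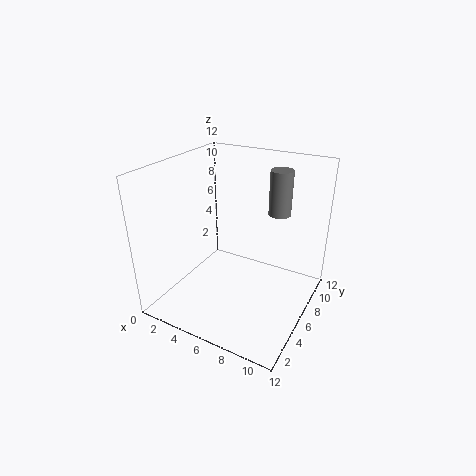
x = 8, y = 10, z = 7, r = 1, c = 'gray'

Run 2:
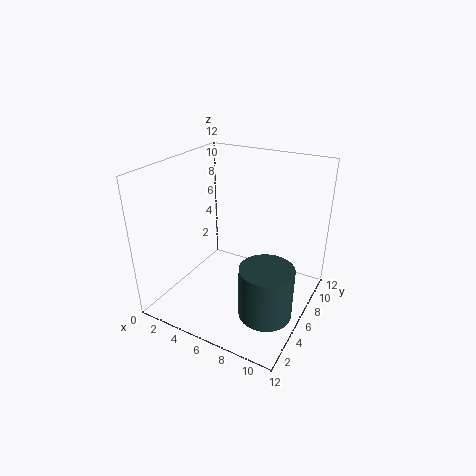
x = 10, y = 3, z = 2, r = 2, c = 'darkslategray'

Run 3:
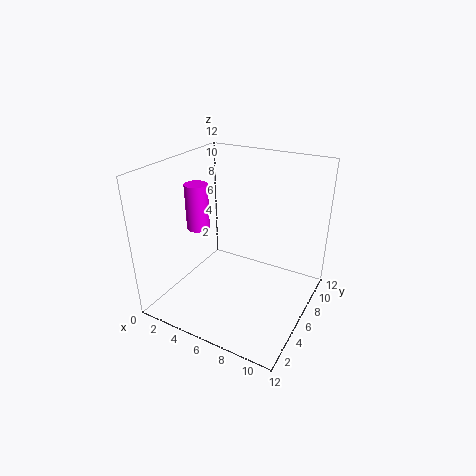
x = 2, y = 6, z = 6, r = 1, c = 'magenta'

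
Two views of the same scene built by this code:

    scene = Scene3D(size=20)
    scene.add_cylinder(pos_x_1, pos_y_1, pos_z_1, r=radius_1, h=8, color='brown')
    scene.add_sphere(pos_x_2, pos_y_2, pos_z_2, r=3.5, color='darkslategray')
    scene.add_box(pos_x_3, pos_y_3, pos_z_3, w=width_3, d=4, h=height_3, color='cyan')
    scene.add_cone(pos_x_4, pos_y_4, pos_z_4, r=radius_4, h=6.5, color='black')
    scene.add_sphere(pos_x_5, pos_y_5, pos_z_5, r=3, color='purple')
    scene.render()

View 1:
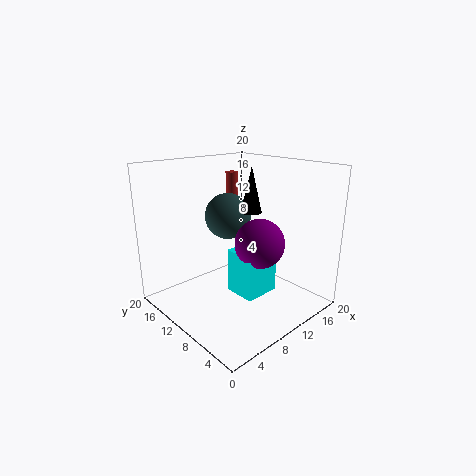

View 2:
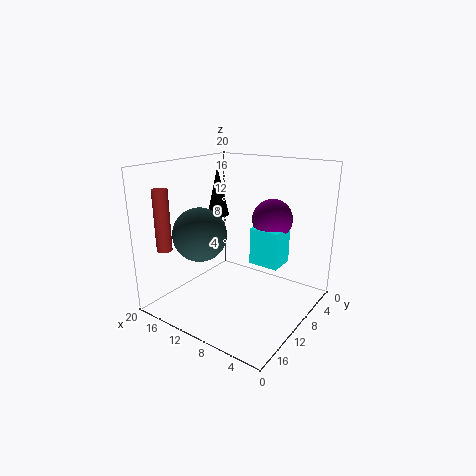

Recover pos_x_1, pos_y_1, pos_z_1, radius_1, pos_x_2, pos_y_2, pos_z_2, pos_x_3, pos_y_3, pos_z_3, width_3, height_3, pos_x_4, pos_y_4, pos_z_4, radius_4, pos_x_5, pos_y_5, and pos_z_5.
pos_x_1 = 16; pos_y_1 = 18; pos_z_1 = 9.5; radius_1 = 1; pos_x_2 = 12.5; pos_y_2 = 15; pos_z_2 = 11.5; pos_x_3 = 5.5; pos_y_3 = 3; pos_z_3 = 5; width_3 = 4.5; height_3 = 5.5; pos_x_4 = 13; pos_y_4 = 10.5; pos_z_4 = 13; radius_4 = 1.5; pos_x_5 = 8; pos_y_5 = 4; pos_z_5 = 11.5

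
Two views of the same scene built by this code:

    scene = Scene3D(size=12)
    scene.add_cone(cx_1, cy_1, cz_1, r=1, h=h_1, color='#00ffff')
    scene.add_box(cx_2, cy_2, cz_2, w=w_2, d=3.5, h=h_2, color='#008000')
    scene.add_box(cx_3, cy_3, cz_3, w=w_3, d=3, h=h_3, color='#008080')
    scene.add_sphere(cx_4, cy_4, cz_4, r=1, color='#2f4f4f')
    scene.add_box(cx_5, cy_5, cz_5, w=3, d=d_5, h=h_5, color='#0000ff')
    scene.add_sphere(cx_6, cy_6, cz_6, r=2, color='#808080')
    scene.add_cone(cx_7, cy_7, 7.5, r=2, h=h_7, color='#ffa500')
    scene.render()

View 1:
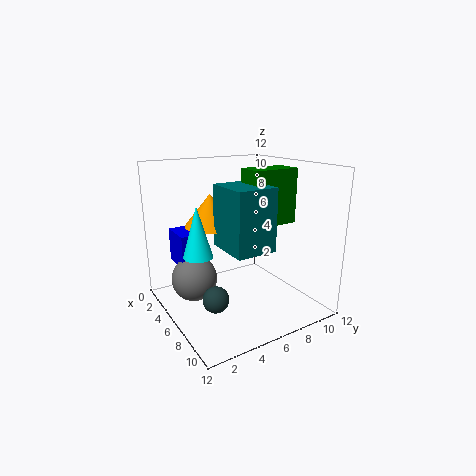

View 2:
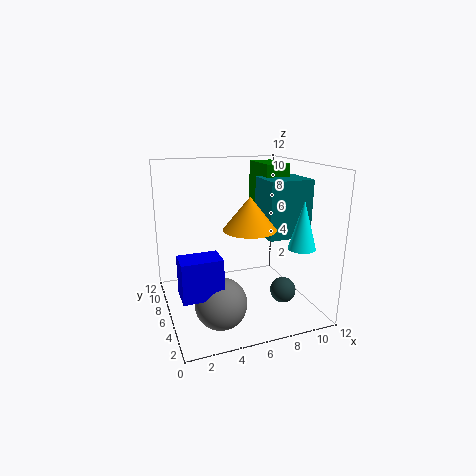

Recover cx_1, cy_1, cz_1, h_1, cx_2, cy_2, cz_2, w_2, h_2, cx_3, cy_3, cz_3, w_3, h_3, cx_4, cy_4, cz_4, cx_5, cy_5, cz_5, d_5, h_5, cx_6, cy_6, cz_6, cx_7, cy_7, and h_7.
cx_1 = 9, cy_1 = 1, cz_1 = 6.5, h_1 = 3.5, cx_2 = 8, cy_2 = 5, cz_2 = 8, w_2 = 2, h_2 = 4, cx_3 = 7.5, cy_3 = 3, cz_3 = 6.5, w_3 = 3.5, h_3 = 4.5, cx_4 = 8.5, cy_4 = 2.5, cz_4 = 2.5, cx_5 = 0.5, cy_5 = 2, cz_5 = 3, d_5 = 2, h_5 = 3, cx_6 = 3.5, cy_6 = 3, cz_6 = 2, cx_7 = 6, cy_7 = 3.5, h_7 = 2.5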